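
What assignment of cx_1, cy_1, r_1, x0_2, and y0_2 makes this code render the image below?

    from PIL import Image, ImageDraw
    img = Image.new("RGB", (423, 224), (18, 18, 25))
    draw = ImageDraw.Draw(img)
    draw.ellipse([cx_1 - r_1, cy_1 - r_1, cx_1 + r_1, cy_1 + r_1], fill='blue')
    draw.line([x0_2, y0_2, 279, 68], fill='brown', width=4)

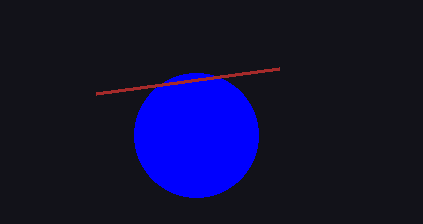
cx_1 = 196; cy_1 = 135; r_1 = 62; x0_2 = 96; y0_2 = 93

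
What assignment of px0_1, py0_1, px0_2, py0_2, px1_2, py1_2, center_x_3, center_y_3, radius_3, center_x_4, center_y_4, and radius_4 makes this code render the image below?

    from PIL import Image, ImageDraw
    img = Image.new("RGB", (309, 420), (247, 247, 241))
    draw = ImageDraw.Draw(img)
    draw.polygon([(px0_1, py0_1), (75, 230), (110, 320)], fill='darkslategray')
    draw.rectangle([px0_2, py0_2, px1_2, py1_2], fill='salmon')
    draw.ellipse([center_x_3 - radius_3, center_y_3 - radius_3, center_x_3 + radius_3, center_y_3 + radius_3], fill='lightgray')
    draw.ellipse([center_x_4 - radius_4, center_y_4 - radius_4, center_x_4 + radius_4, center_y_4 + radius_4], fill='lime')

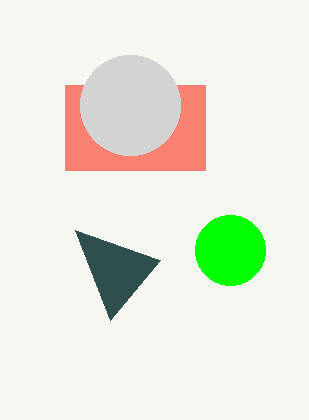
px0_1 = 160
py0_1 = 260
px0_2 = 65
py0_2 = 85
px1_2 = 205
py1_2 = 170
center_x_3 = 130
center_y_3 = 105
radius_3 = 50
center_x_4 = 230
center_y_4 = 250
radius_4 = 35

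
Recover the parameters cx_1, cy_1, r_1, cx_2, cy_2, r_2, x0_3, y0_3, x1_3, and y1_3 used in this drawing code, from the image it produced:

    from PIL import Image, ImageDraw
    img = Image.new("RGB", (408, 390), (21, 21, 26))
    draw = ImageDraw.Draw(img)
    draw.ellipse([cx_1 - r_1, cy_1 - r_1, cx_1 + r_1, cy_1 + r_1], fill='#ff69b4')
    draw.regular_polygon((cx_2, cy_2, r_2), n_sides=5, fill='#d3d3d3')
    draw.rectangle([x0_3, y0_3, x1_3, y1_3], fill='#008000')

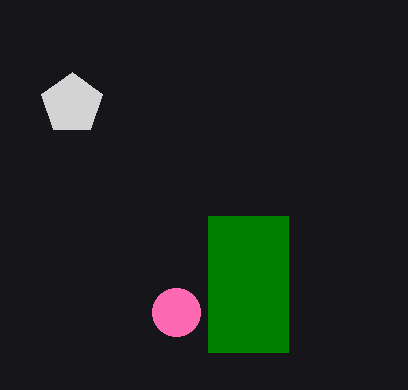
cx_1 = 176
cy_1 = 312
r_1 = 24
cx_2 = 72
cy_2 = 104
r_2 = 32
x0_3 = 208
y0_3 = 216
x1_3 = 288
y1_3 = 352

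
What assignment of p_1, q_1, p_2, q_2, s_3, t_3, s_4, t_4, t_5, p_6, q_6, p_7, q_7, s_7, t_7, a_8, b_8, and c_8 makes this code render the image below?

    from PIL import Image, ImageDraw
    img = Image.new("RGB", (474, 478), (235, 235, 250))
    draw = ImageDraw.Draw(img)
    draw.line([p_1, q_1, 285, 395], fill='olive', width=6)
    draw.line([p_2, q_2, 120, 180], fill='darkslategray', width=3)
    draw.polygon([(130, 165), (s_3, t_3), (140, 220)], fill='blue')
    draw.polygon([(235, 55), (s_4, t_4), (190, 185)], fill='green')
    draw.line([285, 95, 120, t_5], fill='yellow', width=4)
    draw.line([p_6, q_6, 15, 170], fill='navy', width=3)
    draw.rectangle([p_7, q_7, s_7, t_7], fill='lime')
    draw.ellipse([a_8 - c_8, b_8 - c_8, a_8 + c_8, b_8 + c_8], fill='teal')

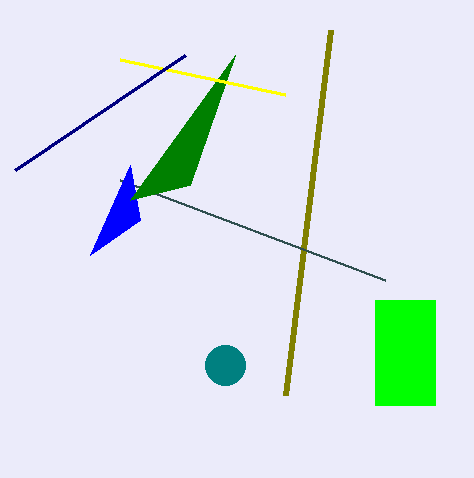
p_1 = 330; q_1 = 30; p_2 = 385; q_2 = 280; s_3 = 90; t_3 = 255; s_4 = 130; t_4 = 200; t_5 = 60; p_6 = 185; q_6 = 55; p_7 = 375; q_7 = 300; s_7 = 435; t_7 = 405; a_8 = 225; b_8 = 365; c_8 = 20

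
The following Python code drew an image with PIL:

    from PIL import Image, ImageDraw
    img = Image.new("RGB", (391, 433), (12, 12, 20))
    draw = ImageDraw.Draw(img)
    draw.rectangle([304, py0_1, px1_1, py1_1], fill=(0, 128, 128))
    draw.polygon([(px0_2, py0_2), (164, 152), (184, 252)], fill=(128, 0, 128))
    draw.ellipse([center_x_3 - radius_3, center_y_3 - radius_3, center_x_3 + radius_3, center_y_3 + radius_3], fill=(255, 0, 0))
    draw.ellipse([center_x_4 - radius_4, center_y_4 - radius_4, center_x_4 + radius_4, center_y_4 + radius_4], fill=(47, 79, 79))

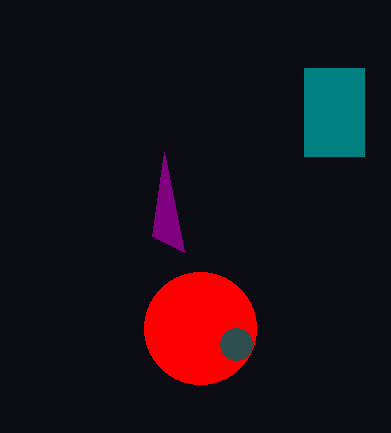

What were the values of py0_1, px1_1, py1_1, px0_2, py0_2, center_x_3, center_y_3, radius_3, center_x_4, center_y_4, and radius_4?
py0_1 = 68; px1_1 = 364; py1_1 = 156; px0_2 = 152; py0_2 = 236; center_x_3 = 200; center_y_3 = 328; radius_3 = 56; center_x_4 = 236; center_y_4 = 344; radius_4 = 16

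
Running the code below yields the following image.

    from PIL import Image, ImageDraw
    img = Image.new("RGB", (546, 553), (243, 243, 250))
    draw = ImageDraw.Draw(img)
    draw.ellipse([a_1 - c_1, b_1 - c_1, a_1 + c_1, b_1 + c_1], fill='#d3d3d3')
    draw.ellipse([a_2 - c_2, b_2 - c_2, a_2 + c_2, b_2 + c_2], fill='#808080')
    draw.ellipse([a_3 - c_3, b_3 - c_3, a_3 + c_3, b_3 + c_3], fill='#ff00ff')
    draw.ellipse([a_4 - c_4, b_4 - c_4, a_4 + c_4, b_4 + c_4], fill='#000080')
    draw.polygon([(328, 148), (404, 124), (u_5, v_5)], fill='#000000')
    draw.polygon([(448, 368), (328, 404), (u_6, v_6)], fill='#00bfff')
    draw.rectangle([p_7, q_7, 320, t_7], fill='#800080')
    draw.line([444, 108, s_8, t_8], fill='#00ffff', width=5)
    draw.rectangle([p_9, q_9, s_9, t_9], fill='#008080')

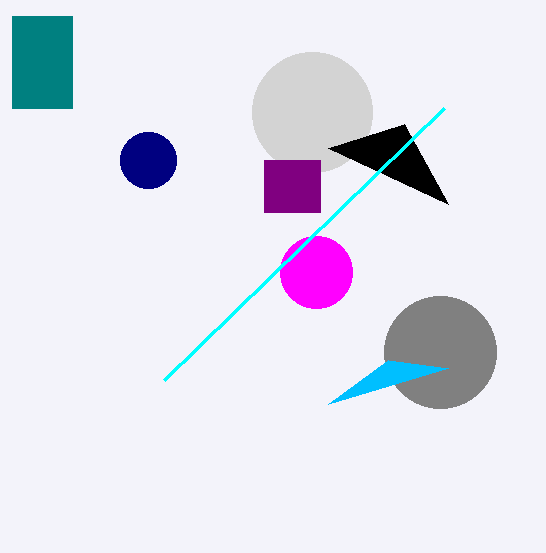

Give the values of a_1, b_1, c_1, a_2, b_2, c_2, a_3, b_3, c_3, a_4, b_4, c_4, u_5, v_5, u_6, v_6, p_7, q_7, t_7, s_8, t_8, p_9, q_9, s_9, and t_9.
a_1 = 312; b_1 = 112; c_1 = 60; a_2 = 440; b_2 = 352; c_2 = 56; a_3 = 316; b_3 = 272; c_3 = 36; a_4 = 148; b_4 = 160; c_4 = 28; u_5 = 448; v_5 = 204; u_6 = 388; v_6 = 360; p_7 = 264; q_7 = 160; t_7 = 212; s_8 = 164; t_8 = 380; p_9 = 12; q_9 = 16; s_9 = 72; t_9 = 108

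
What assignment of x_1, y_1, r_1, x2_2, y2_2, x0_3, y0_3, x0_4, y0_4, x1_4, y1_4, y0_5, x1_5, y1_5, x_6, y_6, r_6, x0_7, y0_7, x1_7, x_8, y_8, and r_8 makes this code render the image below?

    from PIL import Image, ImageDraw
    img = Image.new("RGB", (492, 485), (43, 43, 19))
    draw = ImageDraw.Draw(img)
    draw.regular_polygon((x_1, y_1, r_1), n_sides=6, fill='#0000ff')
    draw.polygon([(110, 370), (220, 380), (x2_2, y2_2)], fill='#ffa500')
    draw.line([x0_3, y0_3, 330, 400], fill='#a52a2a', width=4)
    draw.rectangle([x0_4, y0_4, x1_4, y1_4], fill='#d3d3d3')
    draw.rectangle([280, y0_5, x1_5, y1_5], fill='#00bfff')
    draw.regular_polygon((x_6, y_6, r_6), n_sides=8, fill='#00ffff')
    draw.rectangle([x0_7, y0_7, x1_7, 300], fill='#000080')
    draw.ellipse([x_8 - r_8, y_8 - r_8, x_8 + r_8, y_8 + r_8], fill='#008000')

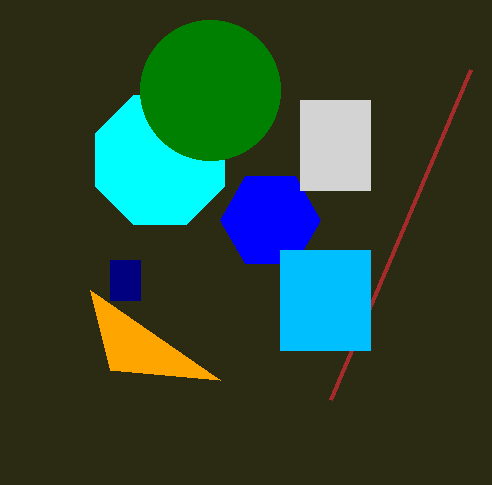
x_1 = 270
y_1 = 220
r_1 = 50
x2_2 = 90
y2_2 = 290
x0_3 = 470
y0_3 = 70
x0_4 = 300
y0_4 = 100
x1_4 = 370
y1_4 = 190
y0_5 = 250
x1_5 = 370
y1_5 = 350
x_6 = 160
y_6 = 160
r_6 = 70
x0_7 = 110
y0_7 = 260
x1_7 = 140
x_8 = 210
y_8 = 90
r_8 = 70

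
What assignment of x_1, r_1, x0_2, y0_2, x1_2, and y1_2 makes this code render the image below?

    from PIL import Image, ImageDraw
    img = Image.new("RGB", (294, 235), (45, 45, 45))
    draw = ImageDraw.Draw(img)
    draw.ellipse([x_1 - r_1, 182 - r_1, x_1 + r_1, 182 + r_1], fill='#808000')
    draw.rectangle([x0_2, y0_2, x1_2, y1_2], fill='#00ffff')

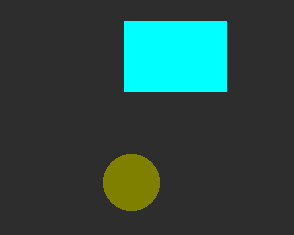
x_1 = 131
r_1 = 28
x0_2 = 124
y0_2 = 21
x1_2 = 226
y1_2 = 91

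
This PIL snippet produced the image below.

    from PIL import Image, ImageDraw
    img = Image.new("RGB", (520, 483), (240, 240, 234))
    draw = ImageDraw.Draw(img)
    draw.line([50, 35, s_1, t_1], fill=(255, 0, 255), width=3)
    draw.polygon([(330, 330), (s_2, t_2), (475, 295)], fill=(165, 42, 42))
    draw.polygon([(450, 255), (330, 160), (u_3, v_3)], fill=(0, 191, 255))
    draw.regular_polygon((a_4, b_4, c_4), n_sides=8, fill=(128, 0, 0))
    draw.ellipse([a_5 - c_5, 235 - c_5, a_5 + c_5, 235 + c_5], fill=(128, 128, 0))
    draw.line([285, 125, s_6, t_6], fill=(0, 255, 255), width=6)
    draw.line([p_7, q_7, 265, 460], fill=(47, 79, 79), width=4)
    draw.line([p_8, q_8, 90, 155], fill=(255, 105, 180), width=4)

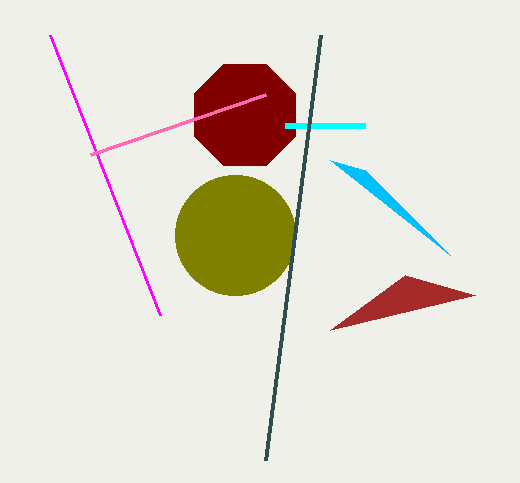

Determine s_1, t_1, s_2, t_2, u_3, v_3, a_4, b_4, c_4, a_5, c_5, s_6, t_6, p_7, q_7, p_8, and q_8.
s_1 = 160, t_1 = 315, s_2 = 405, t_2 = 275, u_3 = 365, v_3 = 170, a_4 = 245, b_4 = 115, c_4 = 55, a_5 = 235, c_5 = 60, s_6 = 365, t_6 = 125, p_7 = 320, q_7 = 35, p_8 = 265, q_8 = 95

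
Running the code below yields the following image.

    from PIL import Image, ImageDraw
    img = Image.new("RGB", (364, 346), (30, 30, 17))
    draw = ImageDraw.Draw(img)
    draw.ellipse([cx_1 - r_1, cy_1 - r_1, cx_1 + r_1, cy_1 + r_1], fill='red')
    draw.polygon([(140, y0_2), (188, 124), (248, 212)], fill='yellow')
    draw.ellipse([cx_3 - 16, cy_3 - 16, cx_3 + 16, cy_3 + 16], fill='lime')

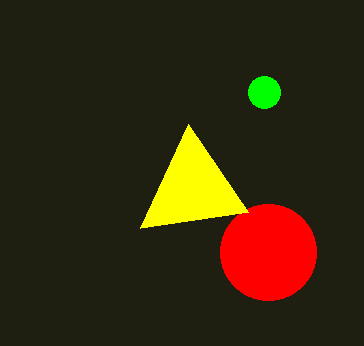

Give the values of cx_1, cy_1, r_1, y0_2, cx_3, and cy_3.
cx_1 = 268; cy_1 = 252; r_1 = 48; y0_2 = 228; cx_3 = 264; cy_3 = 92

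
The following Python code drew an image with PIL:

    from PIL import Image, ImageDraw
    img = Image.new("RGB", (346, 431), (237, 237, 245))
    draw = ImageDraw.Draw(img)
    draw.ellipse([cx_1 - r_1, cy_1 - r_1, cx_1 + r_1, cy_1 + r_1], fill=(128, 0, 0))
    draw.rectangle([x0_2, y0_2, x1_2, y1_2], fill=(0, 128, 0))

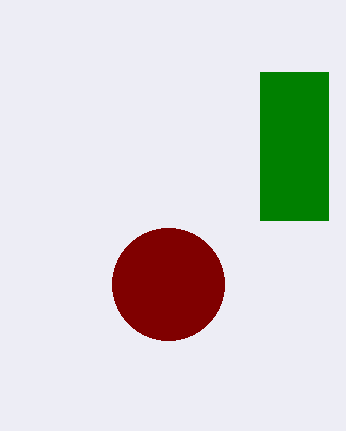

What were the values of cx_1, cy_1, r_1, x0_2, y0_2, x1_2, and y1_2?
cx_1 = 168; cy_1 = 284; r_1 = 56; x0_2 = 260; y0_2 = 72; x1_2 = 328; y1_2 = 220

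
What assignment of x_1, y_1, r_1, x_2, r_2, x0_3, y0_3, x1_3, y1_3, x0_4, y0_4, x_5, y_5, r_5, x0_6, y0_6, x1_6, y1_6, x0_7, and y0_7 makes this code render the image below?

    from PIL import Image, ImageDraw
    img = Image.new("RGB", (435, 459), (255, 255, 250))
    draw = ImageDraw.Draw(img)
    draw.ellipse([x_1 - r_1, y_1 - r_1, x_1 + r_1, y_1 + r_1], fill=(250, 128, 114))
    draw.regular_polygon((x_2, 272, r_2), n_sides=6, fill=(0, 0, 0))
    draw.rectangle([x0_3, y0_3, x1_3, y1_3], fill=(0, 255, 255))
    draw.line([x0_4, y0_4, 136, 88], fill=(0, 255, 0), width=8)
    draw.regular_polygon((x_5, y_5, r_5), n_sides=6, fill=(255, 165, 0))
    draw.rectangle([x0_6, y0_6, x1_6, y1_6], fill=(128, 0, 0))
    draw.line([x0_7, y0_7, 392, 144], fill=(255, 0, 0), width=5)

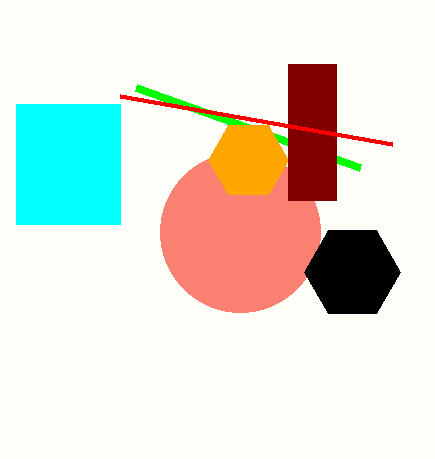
x_1 = 240; y_1 = 232; r_1 = 80; x_2 = 352; r_2 = 48; x0_3 = 16; y0_3 = 104; x1_3 = 120; y1_3 = 224; x0_4 = 360; y0_4 = 168; x_5 = 248; y_5 = 160; r_5 = 40; x0_6 = 288; y0_6 = 64; x1_6 = 336; y1_6 = 200; x0_7 = 120; y0_7 = 96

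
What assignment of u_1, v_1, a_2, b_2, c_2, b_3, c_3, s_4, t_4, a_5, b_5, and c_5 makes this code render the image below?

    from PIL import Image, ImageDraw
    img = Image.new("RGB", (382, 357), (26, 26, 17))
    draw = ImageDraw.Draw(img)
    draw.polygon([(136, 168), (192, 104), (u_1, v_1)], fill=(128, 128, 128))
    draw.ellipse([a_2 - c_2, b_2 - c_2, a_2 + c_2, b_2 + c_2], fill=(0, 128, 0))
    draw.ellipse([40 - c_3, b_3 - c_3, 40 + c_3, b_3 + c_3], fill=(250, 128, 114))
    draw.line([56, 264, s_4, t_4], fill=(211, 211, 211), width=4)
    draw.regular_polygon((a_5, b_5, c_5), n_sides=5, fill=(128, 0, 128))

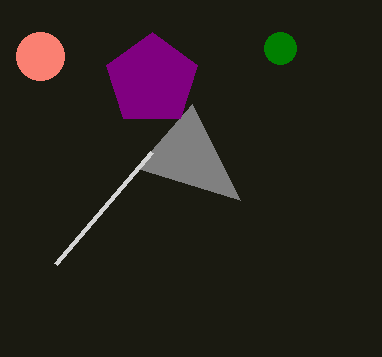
u_1 = 240, v_1 = 200, a_2 = 280, b_2 = 48, c_2 = 16, b_3 = 56, c_3 = 24, s_4 = 152, t_4 = 152, a_5 = 152, b_5 = 80, c_5 = 48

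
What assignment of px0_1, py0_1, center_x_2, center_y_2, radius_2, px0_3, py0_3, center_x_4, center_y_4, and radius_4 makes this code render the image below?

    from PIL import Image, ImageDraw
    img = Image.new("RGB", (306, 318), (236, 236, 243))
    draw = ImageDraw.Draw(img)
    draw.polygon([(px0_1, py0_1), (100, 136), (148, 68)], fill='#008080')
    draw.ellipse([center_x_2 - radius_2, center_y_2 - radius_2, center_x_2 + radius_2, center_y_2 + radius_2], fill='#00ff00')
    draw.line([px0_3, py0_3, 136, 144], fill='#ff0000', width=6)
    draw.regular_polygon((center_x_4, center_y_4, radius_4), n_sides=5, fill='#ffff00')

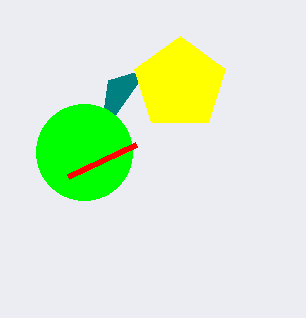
px0_1 = 108; py0_1 = 80; center_x_2 = 84; center_y_2 = 152; radius_2 = 48; px0_3 = 68; py0_3 = 176; center_x_4 = 180; center_y_4 = 84; radius_4 = 48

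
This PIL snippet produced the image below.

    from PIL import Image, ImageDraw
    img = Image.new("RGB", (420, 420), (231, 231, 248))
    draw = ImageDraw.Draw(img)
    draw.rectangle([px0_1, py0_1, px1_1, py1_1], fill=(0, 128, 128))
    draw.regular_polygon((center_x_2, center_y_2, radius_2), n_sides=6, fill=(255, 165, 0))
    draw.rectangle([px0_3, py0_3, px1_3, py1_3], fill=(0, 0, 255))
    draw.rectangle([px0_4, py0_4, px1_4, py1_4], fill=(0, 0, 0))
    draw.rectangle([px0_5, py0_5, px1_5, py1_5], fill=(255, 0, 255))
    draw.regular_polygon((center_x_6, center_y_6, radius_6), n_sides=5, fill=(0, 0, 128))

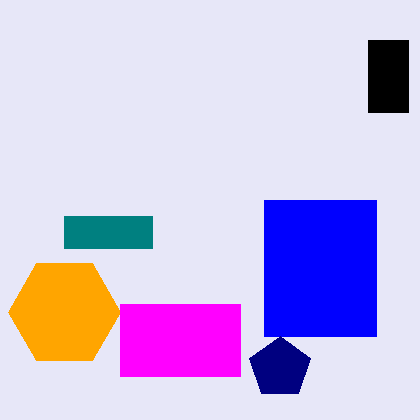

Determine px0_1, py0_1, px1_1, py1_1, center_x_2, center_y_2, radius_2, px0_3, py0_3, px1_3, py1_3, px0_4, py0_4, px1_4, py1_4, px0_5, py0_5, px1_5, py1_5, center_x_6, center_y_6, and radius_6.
px0_1 = 64; py0_1 = 216; px1_1 = 152; py1_1 = 248; center_x_2 = 64; center_y_2 = 312; radius_2 = 56; px0_3 = 264; py0_3 = 200; px1_3 = 376; py1_3 = 336; px0_4 = 368; py0_4 = 40; px1_4 = 408; py1_4 = 112; px0_5 = 120; py0_5 = 304; px1_5 = 240; py1_5 = 376; center_x_6 = 280; center_y_6 = 368; radius_6 = 32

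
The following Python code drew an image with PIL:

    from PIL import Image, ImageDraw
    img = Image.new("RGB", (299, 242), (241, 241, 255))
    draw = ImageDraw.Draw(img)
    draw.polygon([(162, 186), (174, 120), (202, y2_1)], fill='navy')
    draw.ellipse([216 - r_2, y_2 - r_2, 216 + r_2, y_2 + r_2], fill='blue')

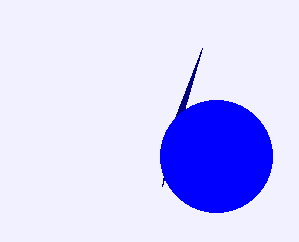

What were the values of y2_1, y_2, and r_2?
y2_1 = 48; y_2 = 156; r_2 = 56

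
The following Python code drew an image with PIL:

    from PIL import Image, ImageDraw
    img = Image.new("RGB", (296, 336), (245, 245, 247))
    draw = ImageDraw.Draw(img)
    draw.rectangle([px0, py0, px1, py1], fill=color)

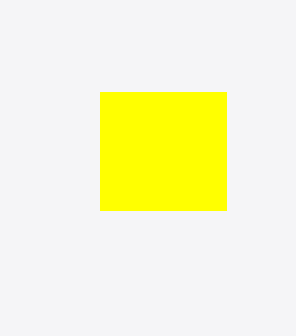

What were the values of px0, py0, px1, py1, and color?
px0 = 100; py0 = 92; px1 = 226; py1 = 210; color = 'yellow'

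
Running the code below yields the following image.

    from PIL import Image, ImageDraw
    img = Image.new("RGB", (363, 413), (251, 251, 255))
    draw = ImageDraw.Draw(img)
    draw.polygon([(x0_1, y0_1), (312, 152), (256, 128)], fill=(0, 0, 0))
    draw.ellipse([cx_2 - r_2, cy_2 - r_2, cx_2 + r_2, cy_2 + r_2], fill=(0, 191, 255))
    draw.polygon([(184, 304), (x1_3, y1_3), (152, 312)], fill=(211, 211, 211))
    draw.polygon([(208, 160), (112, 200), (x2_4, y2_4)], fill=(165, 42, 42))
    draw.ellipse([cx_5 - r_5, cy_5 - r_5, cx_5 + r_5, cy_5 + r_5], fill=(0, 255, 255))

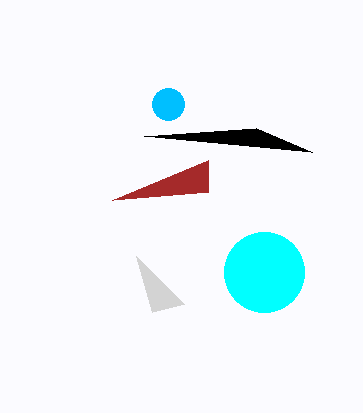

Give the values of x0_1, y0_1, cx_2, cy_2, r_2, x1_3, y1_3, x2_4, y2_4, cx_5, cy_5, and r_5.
x0_1 = 144
y0_1 = 136
cx_2 = 168
cy_2 = 104
r_2 = 16
x1_3 = 136
y1_3 = 256
x2_4 = 208
y2_4 = 192
cx_5 = 264
cy_5 = 272
r_5 = 40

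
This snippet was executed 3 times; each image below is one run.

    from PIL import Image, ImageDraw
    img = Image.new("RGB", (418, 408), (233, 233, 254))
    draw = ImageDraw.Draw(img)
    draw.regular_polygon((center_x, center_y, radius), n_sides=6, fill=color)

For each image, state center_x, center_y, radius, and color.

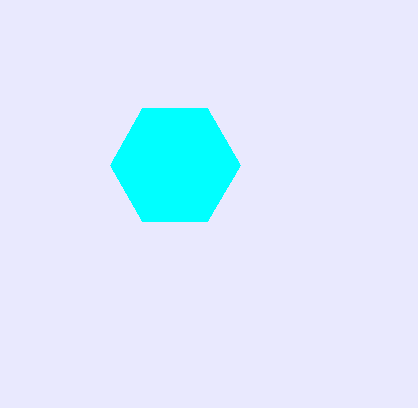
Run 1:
center_x = 175, center_y = 165, radius = 65, color = 'cyan'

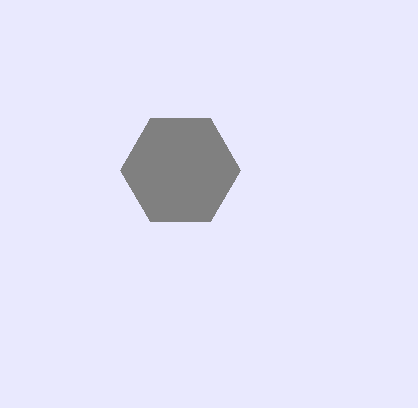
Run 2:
center_x = 180
center_y = 170
radius = 60
color = 'gray'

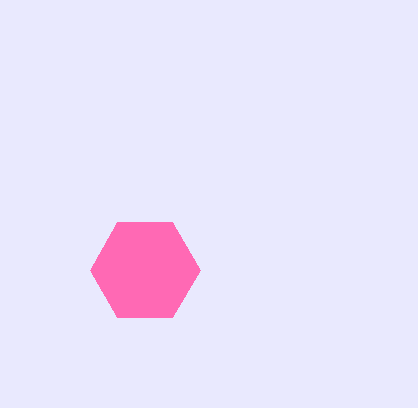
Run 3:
center_x = 145
center_y = 270
radius = 55
color = 'hotpink'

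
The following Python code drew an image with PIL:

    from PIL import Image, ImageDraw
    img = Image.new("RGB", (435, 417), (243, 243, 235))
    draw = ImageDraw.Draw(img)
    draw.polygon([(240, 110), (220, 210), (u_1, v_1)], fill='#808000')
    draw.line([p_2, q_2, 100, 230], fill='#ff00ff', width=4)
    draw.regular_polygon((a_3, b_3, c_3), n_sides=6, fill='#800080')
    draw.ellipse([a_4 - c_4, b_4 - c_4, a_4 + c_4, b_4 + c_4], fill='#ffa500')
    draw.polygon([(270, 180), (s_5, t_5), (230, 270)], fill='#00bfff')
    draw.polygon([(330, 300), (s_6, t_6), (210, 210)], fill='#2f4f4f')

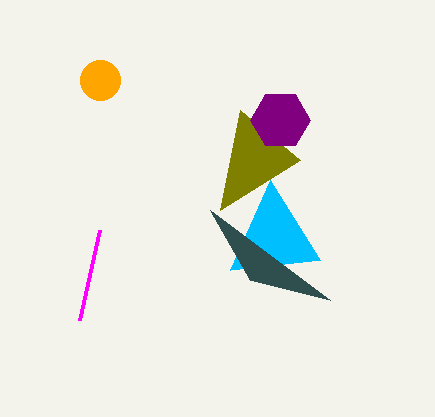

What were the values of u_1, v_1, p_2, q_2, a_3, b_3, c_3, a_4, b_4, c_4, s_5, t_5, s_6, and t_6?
u_1 = 300, v_1 = 160, p_2 = 80, q_2 = 320, a_3 = 280, b_3 = 120, c_3 = 30, a_4 = 100, b_4 = 80, c_4 = 20, s_5 = 320, t_5 = 260, s_6 = 250, t_6 = 280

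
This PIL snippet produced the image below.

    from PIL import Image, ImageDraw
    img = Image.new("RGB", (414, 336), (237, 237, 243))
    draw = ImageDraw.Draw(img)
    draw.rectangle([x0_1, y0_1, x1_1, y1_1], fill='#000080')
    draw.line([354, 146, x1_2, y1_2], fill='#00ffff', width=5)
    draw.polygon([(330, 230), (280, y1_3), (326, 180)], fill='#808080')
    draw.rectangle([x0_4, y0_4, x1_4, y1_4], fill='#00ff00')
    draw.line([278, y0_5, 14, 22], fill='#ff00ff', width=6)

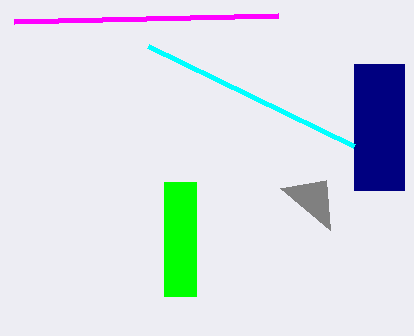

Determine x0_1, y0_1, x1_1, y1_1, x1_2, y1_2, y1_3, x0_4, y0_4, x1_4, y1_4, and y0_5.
x0_1 = 354
y0_1 = 64
x1_1 = 404
y1_1 = 190
x1_2 = 148
y1_2 = 46
y1_3 = 188
x0_4 = 164
y0_4 = 182
x1_4 = 196
y1_4 = 296
y0_5 = 16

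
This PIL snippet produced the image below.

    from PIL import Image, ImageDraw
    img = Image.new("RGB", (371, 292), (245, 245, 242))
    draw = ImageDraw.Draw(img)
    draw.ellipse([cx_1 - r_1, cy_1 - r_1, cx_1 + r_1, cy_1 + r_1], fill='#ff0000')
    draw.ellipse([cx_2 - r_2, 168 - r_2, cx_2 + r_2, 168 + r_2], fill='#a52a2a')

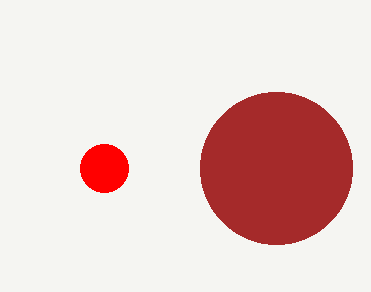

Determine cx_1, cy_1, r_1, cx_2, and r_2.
cx_1 = 104, cy_1 = 168, r_1 = 24, cx_2 = 276, r_2 = 76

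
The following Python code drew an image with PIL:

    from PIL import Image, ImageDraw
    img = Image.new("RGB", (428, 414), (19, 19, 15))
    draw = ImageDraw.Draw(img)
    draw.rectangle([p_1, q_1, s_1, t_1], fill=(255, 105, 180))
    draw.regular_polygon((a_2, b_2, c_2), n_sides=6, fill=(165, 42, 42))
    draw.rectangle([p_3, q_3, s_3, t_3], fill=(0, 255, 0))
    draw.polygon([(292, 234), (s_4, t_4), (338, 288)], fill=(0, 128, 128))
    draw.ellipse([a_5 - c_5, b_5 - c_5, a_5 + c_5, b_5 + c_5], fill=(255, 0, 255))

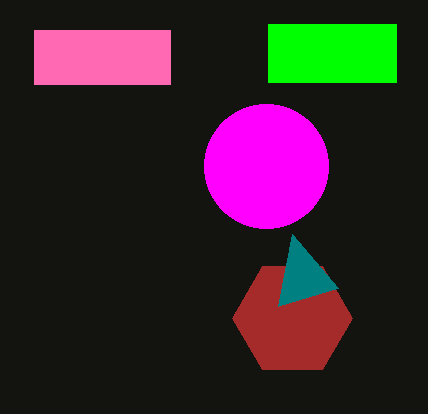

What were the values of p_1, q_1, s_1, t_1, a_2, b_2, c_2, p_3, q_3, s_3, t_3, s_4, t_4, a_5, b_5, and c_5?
p_1 = 34, q_1 = 30, s_1 = 170, t_1 = 84, a_2 = 292, b_2 = 318, c_2 = 60, p_3 = 268, q_3 = 24, s_3 = 396, t_3 = 82, s_4 = 278, t_4 = 306, a_5 = 266, b_5 = 166, c_5 = 62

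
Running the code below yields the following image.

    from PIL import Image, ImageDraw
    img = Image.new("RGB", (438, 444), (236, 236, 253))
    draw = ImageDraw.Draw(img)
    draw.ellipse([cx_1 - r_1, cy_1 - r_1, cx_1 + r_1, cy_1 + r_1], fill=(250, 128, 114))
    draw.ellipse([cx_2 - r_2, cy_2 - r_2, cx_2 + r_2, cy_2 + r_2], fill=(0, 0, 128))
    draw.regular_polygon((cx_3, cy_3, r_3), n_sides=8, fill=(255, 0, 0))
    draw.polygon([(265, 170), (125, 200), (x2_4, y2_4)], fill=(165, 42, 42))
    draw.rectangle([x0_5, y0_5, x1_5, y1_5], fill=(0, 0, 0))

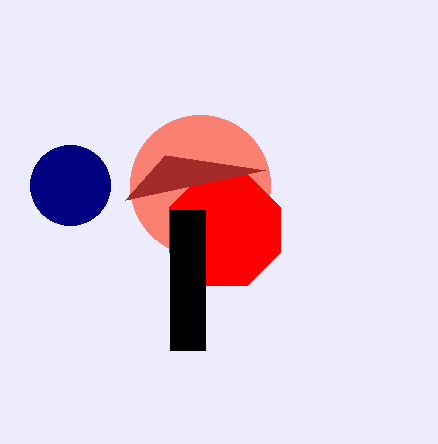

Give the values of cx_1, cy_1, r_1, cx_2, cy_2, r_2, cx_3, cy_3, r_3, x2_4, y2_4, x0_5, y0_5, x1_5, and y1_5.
cx_1 = 200, cy_1 = 185, r_1 = 70, cx_2 = 70, cy_2 = 185, r_2 = 40, cx_3 = 225, cy_3 = 230, r_3 = 60, x2_4 = 165, y2_4 = 155, x0_5 = 170, y0_5 = 210, x1_5 = 205, y1_5 = 350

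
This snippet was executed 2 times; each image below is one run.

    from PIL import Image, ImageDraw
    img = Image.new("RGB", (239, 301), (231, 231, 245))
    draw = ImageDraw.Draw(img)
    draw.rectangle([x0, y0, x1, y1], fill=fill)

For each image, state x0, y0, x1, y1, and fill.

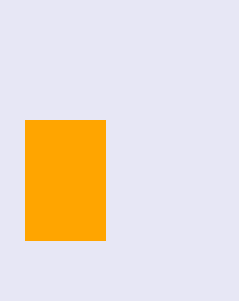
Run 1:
x0 = 25; y0 = 120; x1 = 105; y1 = 240; fill = 'orange'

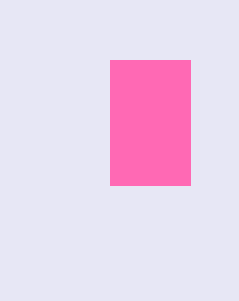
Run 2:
x0 = 110; y0 = 60; x1 = 190; y1 = 185; fill = 'hotpink'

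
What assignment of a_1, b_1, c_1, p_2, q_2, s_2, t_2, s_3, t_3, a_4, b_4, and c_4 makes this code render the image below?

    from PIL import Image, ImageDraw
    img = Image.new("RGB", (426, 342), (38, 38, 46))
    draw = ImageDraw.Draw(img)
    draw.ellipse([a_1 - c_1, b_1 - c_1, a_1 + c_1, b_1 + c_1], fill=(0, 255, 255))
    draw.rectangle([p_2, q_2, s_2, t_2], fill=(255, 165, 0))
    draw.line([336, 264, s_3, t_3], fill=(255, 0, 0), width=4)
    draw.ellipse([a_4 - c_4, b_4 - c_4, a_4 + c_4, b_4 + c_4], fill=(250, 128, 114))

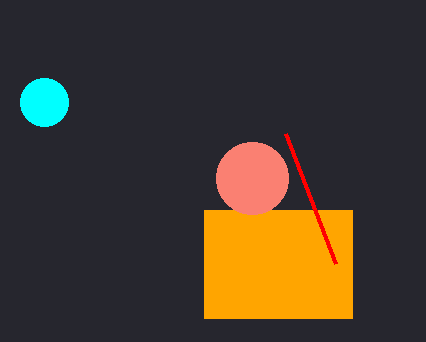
a_1 = 44
b_1 = 102
c_1 = 24
p_2 = 204
q_2 = 210
s_2 = 352
t_2 = 318
s_3 = 286
t_3 = 134
a_4 = 252
b_4 = 178
c_4 = 36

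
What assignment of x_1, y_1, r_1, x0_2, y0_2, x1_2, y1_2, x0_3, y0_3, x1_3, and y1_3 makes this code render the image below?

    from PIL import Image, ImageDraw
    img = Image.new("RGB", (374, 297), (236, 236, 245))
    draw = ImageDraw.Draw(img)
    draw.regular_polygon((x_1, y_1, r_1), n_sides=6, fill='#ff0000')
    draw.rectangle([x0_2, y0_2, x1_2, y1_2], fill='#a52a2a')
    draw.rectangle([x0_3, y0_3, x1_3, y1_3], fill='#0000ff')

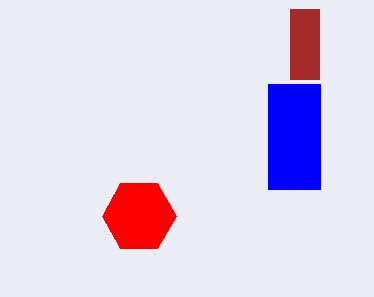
x_1 = 139, y_1 = 216, r_1 = 37, x0_2 = 290, y0_2 = 9, x1_2 = 319, y1_2 = 79, x0_3 = 268, y0_3 = 84, x1_3 = 320, y1_3 = 189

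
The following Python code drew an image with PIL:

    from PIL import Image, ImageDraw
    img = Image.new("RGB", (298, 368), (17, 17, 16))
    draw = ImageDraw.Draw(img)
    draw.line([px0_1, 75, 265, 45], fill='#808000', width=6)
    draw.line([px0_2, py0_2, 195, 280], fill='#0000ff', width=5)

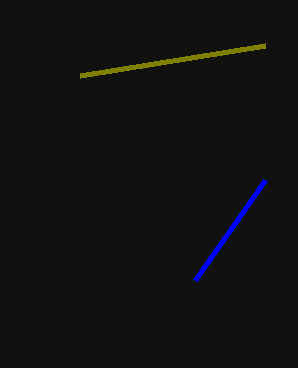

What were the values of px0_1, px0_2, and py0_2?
px0_1 = 80, px0_2 = 265, py0_2 = 180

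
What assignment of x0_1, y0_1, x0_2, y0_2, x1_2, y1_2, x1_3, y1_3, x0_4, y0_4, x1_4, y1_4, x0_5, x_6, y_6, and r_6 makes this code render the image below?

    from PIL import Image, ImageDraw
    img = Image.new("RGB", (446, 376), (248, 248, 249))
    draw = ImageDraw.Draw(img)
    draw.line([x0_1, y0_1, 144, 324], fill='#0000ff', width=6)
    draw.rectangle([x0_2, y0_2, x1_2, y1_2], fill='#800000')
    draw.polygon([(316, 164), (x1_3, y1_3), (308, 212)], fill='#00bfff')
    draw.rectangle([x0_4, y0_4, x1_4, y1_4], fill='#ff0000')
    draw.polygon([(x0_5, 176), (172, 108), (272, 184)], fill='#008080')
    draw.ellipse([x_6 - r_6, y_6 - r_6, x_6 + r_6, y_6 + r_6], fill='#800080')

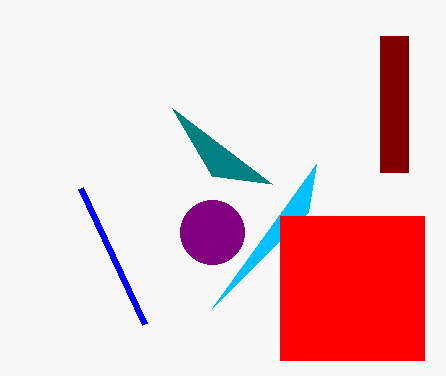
x0_1 = 80, y0_1 = 188, x0_2 = 380, y0_2 = 36, x1_2 = 408, y1_2 = 172, x1_3 = 212, y1_3 = 308, x0_4 = 280, y0_4 = 216, x1_4 = 424, y1_4 = 360, x0_5 = 212, x_6 = 212, y_6 = 232, r_6 = 32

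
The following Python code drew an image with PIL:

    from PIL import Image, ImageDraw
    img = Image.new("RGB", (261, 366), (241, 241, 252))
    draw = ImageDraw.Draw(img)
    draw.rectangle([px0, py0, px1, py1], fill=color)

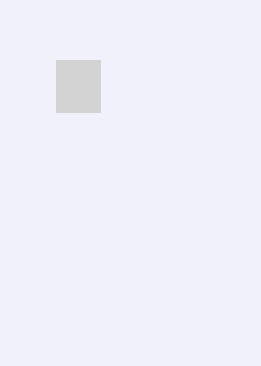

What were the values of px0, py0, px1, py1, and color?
px0 = 56, py0 = 60, px1 = 100, py1 = 112, color = 'lightgray'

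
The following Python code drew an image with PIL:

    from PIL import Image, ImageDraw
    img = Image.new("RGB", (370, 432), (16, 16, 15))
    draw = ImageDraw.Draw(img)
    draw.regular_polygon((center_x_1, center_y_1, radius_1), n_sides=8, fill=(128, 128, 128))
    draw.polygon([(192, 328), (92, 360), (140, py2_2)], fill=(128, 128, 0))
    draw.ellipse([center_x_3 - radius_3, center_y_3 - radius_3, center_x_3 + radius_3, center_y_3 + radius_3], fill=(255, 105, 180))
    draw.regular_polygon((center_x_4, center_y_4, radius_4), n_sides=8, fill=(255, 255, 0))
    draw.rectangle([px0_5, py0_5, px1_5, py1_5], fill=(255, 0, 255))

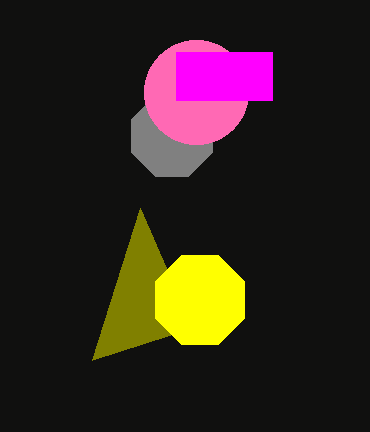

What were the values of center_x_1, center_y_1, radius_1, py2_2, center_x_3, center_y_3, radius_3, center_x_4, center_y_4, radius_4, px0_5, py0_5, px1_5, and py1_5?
center_x_1 = 172
center_y_1 = 136
radius_1 = 44
py2_2 = 208
center_x_3 = 196
center_y_3 = 92
radius_3 = 52
center_x_4 = 200
center_y_4 = 300
radius_4 = 48
px0_5 = 176
py0_5 = 52
px1_5 = 272
py1_5 = 100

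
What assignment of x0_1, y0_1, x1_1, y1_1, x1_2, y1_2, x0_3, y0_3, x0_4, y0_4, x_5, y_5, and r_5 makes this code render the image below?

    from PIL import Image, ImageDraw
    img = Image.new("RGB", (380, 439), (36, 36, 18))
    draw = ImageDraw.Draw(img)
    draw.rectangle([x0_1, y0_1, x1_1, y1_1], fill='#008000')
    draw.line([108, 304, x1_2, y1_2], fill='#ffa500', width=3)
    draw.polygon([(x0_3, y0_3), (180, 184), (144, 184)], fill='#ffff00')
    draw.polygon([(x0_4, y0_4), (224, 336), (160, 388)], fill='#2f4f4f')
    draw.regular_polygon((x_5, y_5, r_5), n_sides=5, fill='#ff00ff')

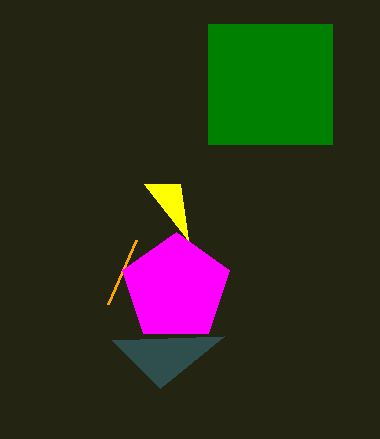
x0_1 = 208; y0_1 = 24; x1_1 = 332; y1_1 = 144; x1_2 = 136; y1_2 = 240; x0_3 = 188; y0_3 = 240; x0_4 = 112; y0_4 = 340; x_5 = 176; y_5 = 288; r_5 = 56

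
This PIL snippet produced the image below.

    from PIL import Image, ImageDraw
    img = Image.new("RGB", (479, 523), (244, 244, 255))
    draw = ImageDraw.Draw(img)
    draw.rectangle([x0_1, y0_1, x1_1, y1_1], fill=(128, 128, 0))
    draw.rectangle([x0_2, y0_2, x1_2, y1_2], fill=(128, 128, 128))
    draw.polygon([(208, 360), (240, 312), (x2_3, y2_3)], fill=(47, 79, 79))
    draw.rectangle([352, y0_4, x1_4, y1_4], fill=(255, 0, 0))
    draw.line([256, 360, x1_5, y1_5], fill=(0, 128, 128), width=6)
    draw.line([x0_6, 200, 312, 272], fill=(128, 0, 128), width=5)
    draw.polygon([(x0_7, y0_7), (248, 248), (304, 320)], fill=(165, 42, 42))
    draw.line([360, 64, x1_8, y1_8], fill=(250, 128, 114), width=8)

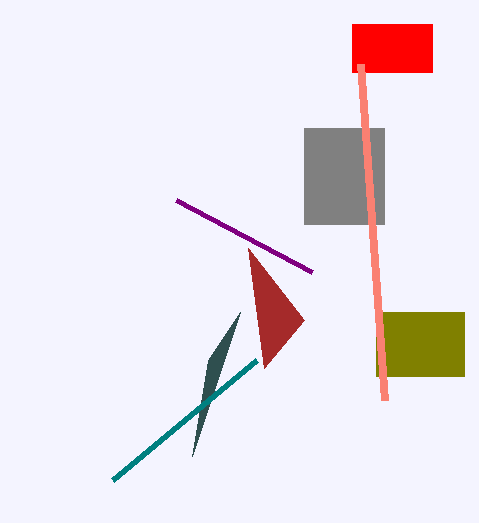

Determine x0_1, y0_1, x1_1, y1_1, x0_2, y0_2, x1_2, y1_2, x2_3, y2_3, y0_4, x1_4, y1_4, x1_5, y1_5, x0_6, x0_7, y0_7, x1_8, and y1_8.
x0_1 = 376
y0_1 = 312
x1_1 = 464
y1_1 = 376
x0_2 = 304
y0_2 = 128
x1_2 = 384
y1_2 = 224
x2_3 = 192
y2_3 = 456
y0_4 = 24
x1_4 = 432
y1_4 = 72
x1_5 = 112
y1_5 = 480
x0_6 = 176
x0_7 = 264
y0_7 = 368
x1_8 = 384
y1_8 = 400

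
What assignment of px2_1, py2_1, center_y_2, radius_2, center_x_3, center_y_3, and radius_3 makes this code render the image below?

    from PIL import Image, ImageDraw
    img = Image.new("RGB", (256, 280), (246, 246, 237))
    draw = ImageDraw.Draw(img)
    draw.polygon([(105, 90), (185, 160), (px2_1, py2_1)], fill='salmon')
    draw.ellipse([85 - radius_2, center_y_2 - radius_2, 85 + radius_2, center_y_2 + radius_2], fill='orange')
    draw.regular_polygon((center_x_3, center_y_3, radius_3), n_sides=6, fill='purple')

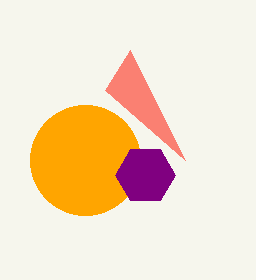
px2_1 = 130, py2_1 = 50, center_y_2 = 160, radius_2 = 55, center_x_3 = 145, center_y_3 = 175, radius_3 = 30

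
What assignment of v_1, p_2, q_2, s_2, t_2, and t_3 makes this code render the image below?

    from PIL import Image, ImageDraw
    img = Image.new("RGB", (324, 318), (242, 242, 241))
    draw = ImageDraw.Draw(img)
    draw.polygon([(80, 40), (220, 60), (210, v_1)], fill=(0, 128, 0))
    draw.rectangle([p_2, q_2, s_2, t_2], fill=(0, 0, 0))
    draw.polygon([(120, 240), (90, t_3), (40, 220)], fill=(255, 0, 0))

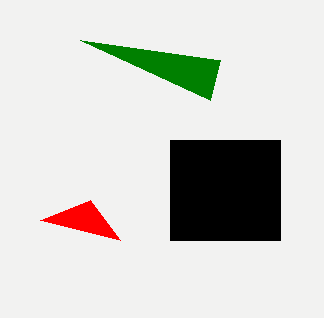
v_1 = 100, p_2 = 170, q_2 = 140, s_2 = 280, t_2 = 240, t_3 = 200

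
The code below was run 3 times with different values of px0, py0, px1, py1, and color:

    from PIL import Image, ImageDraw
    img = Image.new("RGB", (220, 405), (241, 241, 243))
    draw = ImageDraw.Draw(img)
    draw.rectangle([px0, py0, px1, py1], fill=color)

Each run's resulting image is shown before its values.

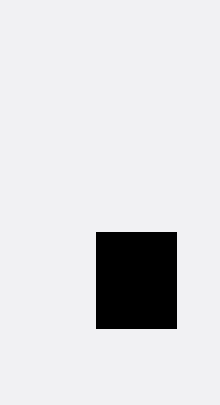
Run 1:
px0 = 96; py0 = 232; px1 = 176; py1 = 328; color = 'black'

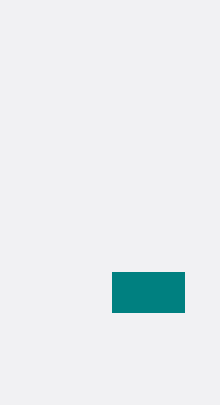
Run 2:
px0 = 112; py0 = 272; px1 = 184; py1 = 312; color = 'teal'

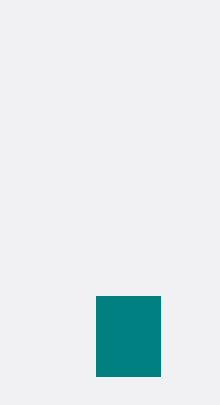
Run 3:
px0 = 96, py0 = 296, px1 = 160, py1 = 376, color = 'teal'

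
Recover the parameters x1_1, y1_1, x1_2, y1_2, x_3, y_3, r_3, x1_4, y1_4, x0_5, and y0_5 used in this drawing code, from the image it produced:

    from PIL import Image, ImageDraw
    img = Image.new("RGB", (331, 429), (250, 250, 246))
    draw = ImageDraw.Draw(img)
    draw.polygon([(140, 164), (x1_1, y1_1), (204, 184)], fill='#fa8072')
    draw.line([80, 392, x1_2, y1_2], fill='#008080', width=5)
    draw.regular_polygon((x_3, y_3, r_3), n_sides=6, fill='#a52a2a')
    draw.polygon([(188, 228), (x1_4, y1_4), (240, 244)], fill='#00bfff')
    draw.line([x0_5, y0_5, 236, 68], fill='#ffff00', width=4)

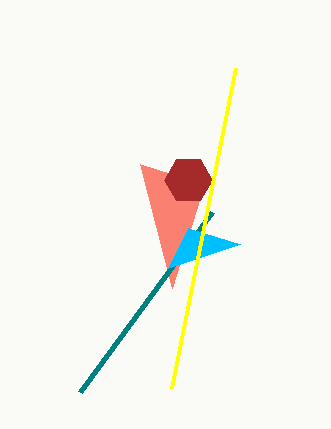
x1_1 = 172; y1_1 = 288; x1_2 = 212; y1_2 = 212; x_3 = 188; y_3 = 180; r_3 = 24; x1_4 = 168; y1_4 = 268; x0_5 = 172; y0_5 = 388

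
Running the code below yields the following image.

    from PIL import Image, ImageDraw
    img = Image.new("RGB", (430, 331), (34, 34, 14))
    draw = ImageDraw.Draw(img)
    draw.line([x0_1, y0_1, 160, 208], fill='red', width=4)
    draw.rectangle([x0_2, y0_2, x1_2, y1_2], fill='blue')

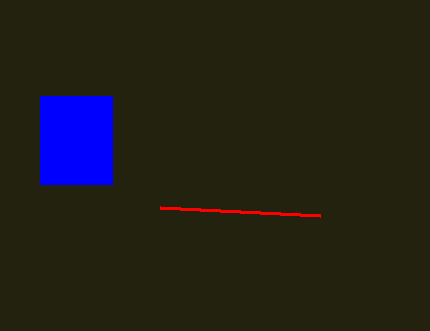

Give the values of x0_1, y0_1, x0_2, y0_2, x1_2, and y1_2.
x0_1 = 320; y0_1 = 216; x0_2 = 40; y0_2 = 96; x1_2 = 112; y1_2 = 184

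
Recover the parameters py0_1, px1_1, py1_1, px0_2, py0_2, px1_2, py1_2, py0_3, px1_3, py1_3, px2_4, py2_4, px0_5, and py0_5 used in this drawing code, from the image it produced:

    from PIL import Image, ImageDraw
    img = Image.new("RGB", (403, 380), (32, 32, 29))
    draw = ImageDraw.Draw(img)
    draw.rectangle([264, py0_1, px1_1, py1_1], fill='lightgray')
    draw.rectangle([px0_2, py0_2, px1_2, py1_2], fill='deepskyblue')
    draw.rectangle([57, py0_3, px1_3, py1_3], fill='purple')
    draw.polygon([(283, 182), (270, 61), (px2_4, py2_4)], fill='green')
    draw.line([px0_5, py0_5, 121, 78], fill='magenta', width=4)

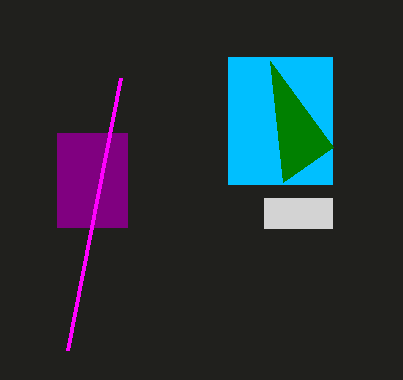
py0_1 = 198; px1_1 = 332; py1_1 = 228; px0_2 = 228; py0_2 = 57; px1_2 = 332; py1_2 = 184; py0_3 = 133; px1_3 = 127; py1_3 = 227; px2_4 = 333; py2_4 = 147; px0_5 = 68; py0_5 = 350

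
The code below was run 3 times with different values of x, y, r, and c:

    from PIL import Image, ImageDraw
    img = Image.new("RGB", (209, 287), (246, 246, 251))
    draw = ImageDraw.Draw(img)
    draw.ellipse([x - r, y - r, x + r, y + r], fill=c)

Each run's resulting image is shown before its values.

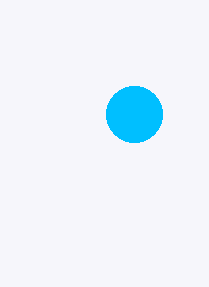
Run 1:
x = 134
y = 114
r = 28
c = 'deepskyblue'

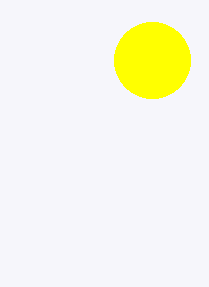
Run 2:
x = 152
y = 60
r = 38
c = 'yellow'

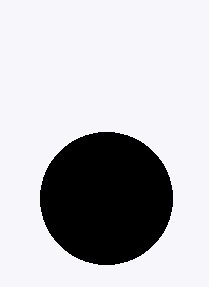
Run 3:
x = 106; y = 198; r = 66; c = 'black'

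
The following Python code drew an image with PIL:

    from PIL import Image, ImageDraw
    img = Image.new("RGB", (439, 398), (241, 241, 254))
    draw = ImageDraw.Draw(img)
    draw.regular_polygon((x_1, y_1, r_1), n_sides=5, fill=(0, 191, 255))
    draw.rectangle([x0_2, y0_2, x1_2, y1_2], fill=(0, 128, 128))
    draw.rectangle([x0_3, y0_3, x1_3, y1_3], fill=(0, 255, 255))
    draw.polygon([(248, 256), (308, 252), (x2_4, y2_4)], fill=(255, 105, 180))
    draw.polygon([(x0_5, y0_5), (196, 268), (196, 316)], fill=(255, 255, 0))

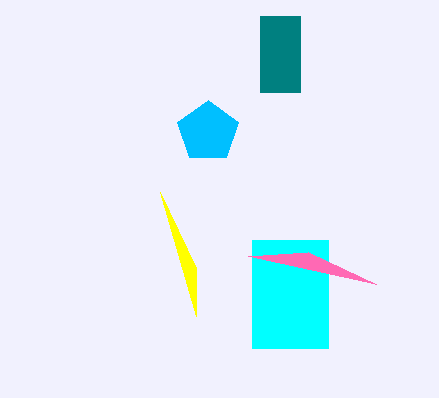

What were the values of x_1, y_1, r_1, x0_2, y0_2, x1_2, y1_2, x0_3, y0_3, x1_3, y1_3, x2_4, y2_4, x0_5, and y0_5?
x_1 = 208
y_1 = 132
r_1 = 32
x0_2 = 260
y0_2 = 16
x1_2 = 300
y1_2 = 92
x0_3 = 252
y0_3 = 240
x1_3 = 328
y1_3 = 348
x2_4 = 376
y2_4 = 284
x0_5 = 160
y0_5 = 192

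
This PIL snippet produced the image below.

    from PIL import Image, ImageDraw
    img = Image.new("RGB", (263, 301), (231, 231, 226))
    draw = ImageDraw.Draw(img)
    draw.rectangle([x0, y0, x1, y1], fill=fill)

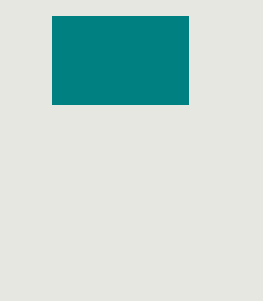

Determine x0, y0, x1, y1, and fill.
x0 = 52
y0 = 16
x1 = 188
y1 = 104
fill = 'teal'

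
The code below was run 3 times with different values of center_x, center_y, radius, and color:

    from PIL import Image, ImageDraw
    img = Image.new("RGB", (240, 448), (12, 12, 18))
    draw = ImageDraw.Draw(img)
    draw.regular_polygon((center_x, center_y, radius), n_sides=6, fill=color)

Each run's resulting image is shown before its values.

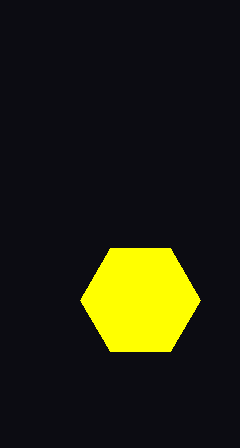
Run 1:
center_x = 140
center_y = 300
radius = 60
color = 'yellow'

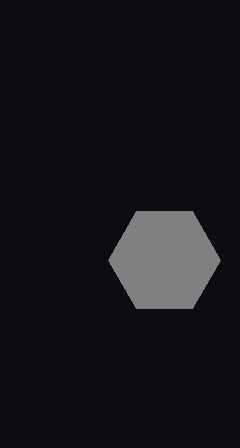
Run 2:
center_x = 164; center_y = 260; radius = 56; color = 'gray'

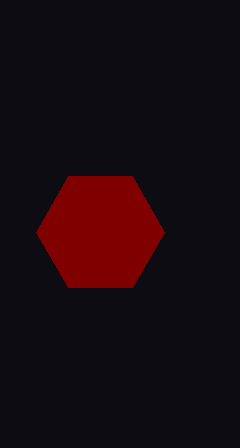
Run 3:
center_x = 100; center_y = 232; radius = 64; color = 'maroon'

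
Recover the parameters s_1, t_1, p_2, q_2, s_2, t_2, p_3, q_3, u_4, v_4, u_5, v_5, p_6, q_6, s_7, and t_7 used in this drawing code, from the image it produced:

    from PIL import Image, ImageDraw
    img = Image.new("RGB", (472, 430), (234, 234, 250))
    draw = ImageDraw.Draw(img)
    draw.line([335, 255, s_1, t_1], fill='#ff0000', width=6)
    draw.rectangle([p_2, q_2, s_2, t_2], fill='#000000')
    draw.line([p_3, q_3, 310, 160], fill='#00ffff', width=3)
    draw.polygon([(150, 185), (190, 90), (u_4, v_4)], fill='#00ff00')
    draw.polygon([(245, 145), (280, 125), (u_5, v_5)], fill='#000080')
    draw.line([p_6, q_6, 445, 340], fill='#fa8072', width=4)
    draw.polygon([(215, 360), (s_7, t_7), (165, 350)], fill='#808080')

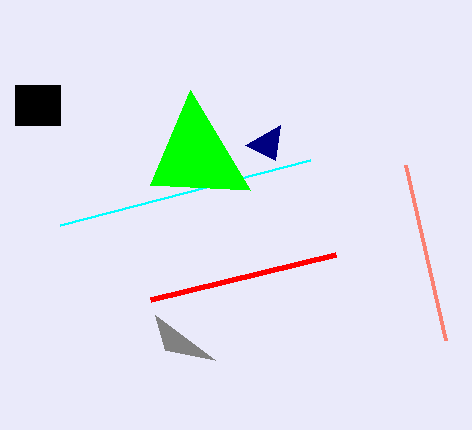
s_1 = 150
t_1 = 300
p_2 = 15
q_2 = 85
s_2 = 60
t_2 = 125
p_3 = 60
q_3 = 225
u_4 = 250
v_4 = 190
u_5 = 275
v_5 = 160
p_6 = 405
q_6 = 165
s_7 = 155
t_7 = 315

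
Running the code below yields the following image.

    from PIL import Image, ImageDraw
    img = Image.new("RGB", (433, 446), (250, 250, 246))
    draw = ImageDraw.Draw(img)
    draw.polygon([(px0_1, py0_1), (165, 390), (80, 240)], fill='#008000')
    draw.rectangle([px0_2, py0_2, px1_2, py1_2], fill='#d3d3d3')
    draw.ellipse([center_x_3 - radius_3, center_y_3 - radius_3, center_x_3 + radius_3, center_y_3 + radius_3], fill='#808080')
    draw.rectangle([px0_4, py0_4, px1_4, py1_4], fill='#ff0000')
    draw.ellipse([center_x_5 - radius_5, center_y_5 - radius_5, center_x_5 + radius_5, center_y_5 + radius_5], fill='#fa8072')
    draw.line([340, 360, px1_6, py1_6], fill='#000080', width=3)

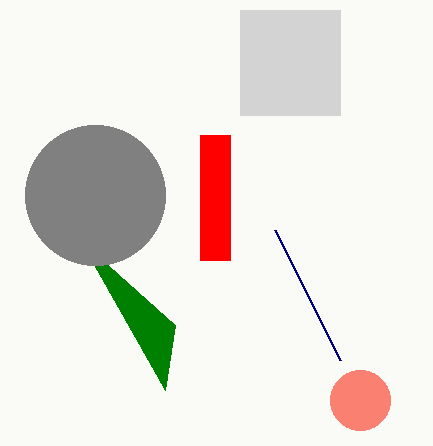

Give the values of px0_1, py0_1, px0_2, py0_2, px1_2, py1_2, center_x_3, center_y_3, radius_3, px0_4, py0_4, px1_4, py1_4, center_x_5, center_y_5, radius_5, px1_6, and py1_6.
px0_1 = 175, py0_1 = 325, px0_2 = 240, py0_2 = 10, px1_2 = 340, py1_2 = 115, center_x_3 = 95, center_y_3 = 195, radius_3 = 70, px0_4 = 200, py0_4 = 135, px1_4 = 230, py1_4 = 260, center_x_5 = 360, center_y_5 = 400, radius_5 = 30, px1_6 = 275, py1_6 = 230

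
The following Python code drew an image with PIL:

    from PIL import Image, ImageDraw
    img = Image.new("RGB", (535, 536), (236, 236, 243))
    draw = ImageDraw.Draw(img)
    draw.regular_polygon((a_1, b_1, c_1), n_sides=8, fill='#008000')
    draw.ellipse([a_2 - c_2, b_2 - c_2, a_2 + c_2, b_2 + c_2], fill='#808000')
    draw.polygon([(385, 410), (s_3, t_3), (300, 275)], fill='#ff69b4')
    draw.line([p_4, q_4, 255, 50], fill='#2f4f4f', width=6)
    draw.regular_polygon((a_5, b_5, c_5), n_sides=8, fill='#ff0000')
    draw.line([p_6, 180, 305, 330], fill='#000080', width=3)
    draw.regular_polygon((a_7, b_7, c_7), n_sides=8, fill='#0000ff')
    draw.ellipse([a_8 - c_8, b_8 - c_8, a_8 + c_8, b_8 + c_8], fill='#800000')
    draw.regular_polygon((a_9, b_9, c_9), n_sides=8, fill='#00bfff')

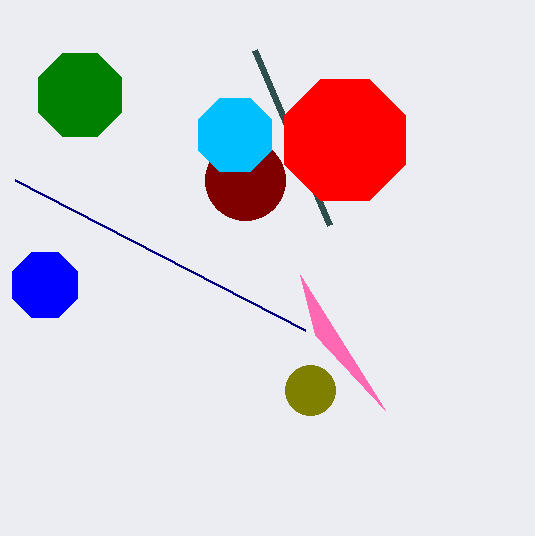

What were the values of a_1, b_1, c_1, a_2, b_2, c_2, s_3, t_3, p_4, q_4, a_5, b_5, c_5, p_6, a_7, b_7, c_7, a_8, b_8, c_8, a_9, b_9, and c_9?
a_1 = 80, b_1 = 95, c_1 = 45, a_2 = 310, b_2 = 390, c_2 = 25, s_3 = 315, t_3 = 335, p_4 = 330, q_4 = 225, a_5 = 345, b_5 = 140, c_5 = 65, p_6 = 15, a_7 = 45, b_7 = 285, c_7 = 35, a_8 = 245, b_8 = 180, c_8 = 40, a_9 = 235, b_9 = 135, c_9 = 40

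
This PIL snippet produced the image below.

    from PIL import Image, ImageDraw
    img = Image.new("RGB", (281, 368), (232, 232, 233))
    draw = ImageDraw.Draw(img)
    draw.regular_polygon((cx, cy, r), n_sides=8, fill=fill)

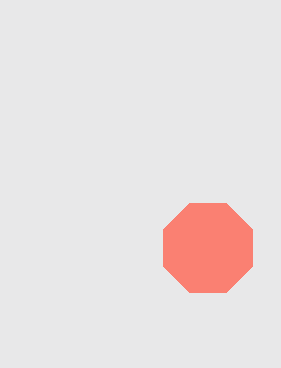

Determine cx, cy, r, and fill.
cx = 208; cy = 248; r = 48; fill = 'salmon'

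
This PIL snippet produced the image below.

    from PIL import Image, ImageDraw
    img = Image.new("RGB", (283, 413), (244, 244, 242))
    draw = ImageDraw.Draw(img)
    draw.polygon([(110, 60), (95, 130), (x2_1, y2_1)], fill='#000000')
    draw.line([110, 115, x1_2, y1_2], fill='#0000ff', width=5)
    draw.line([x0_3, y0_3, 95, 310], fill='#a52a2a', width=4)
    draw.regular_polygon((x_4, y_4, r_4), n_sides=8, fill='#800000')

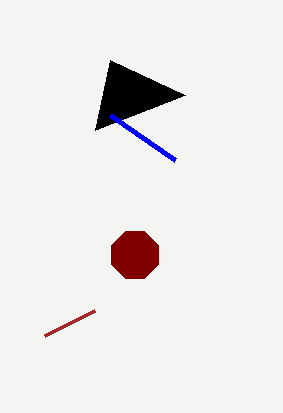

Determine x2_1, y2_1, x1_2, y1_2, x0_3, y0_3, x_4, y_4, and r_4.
x2_1 = 185, y2_1 = 95, x1_2 = 175, y1_2 = 160, x0_3 = 45, y0_3 = 335, x_4 = 135, y_4 = 255, r_4 = 25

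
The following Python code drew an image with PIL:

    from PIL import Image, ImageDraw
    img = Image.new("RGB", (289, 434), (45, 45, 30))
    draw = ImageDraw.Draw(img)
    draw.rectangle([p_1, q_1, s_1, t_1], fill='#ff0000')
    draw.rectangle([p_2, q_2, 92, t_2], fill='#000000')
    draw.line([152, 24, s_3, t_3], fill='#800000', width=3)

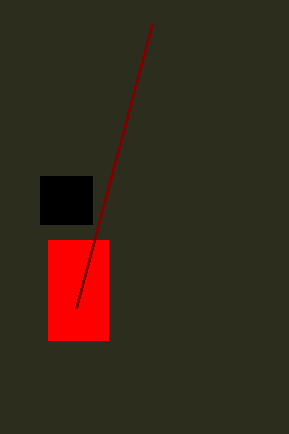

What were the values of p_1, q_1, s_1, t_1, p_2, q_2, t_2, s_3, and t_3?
p_1 = 48
q_1 = 240
s_1 = 108
t_1 = 340
p_2 = 40
q_2 = 176
t_2 = 224
s_3 = 76
t_3 = 308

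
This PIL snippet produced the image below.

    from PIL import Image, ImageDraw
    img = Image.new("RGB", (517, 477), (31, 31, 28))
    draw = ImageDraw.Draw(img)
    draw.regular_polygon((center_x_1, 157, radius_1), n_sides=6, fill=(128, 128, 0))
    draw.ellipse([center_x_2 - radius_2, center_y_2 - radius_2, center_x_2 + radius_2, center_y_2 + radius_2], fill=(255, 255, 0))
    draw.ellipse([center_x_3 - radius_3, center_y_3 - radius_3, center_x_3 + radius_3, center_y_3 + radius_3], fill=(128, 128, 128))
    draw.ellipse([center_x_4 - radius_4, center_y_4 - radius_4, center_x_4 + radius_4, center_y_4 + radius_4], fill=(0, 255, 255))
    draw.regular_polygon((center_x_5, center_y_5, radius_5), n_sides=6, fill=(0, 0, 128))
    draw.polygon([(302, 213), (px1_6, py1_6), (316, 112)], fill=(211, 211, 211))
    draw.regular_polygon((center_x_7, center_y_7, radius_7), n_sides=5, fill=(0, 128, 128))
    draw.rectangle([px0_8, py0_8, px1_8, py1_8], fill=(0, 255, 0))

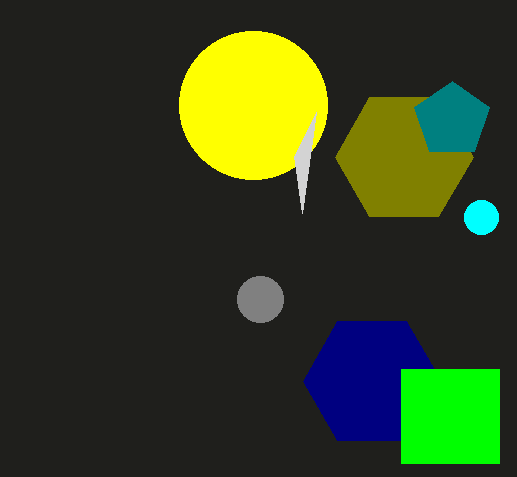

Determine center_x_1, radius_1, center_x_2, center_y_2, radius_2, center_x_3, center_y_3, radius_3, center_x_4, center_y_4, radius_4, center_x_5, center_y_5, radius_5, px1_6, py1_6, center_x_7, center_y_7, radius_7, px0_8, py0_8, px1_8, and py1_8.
center_x_1 = 404; radius_1 = 69; center_x_2 = 253; center_y_2 = 105; radius_2 = 74; center_x_3 = 260; center_y_3 = 299; radius_3 = 23; center_x_4 = 481; center_y_4 = 217; radius_4 = 17; center_x_5 = 372; center_y_5 = 381; radius_5 = 69; px1_6 = 294; py1_6 = 156; center_x_7 = 452; center_y_7 = 120; radius_7 = 39; px0_8 = 401; py0_8 = 369; px1_8 = 499; py1_8 = 463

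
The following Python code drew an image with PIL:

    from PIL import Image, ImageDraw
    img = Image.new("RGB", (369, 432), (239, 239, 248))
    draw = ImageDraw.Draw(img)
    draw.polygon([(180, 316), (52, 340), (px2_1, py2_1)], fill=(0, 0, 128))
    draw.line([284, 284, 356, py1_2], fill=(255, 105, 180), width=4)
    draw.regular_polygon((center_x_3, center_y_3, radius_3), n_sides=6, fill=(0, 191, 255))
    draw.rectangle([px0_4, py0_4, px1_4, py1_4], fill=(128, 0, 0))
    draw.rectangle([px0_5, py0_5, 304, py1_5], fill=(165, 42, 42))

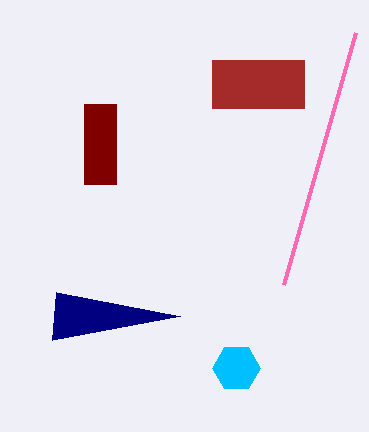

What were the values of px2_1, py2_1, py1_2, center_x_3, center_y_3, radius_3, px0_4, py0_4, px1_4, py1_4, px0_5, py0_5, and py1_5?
px2_1 = 56; py2_1 = 292; py1_2 = 32; center_x_3 = 236; center_y_3 = 368; radius_3 = 24; px0_4 = 84; py0_4 = 104; px1_4 = 116; py1_4 = 184; px0_5 = 212; py0_5 = 60; py1_5 = 108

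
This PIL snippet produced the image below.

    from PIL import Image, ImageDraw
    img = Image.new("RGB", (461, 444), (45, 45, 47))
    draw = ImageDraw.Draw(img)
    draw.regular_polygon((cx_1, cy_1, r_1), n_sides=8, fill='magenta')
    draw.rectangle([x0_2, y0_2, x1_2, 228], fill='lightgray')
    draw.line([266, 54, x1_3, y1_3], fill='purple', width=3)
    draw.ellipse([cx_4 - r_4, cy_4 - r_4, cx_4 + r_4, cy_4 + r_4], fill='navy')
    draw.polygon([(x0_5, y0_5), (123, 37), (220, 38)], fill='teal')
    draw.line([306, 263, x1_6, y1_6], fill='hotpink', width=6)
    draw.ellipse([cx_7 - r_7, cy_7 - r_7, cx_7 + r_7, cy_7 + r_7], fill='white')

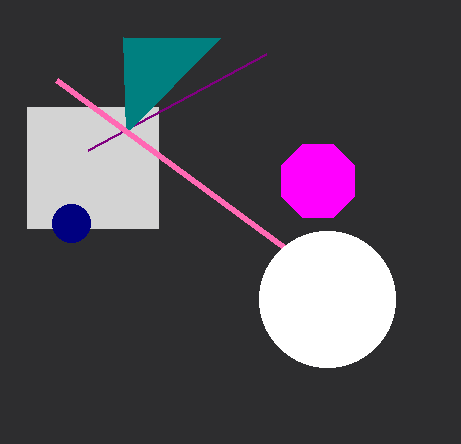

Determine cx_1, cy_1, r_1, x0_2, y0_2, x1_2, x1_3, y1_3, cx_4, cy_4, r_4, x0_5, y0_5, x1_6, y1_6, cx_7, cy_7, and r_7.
cx_1 = 318; cy_1 = 181; r_1 = 40; x0_2 = 27; y0_2 = 107; x1_2 = 158; x1_3 = 88; y1_3 = 150; cx_4 = 71; cy_4 = 223; r_4 = 19; x0_5 = 126; y0_5 = 133; x1_6 = 57; y1_6 = 80; cx_7 = 327; cy_7 = 299; r_7 = 68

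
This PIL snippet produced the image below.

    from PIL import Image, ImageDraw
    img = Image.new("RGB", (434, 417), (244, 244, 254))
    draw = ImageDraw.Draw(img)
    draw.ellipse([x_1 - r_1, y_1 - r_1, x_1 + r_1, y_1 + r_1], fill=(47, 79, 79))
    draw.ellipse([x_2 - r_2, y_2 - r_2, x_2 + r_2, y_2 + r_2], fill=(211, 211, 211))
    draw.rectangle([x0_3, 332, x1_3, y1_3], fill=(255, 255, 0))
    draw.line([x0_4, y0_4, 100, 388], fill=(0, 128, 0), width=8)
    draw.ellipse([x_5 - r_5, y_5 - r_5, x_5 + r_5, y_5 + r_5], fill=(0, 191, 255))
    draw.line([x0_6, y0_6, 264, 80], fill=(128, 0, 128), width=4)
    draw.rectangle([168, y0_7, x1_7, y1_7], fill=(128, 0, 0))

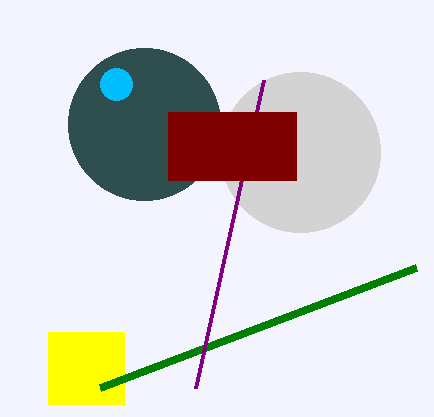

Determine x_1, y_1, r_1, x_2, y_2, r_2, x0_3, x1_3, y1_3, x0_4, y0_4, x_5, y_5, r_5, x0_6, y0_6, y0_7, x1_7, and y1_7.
x_1 = 144, y_1 = 124, r_1 = 76, x_2 = 300, y_2 = 152, r_2 = 80, x0_3 = 48, x1_3 = 124, y1_3 = 404, x0_4 = 416, y0_4 = 268, x_5 = 116, y_5 = 84, r_5 = 16, x0_6 = 196, y0_6 = 388, y0_7 = 112, x1_7 = 296, y1_7 = 180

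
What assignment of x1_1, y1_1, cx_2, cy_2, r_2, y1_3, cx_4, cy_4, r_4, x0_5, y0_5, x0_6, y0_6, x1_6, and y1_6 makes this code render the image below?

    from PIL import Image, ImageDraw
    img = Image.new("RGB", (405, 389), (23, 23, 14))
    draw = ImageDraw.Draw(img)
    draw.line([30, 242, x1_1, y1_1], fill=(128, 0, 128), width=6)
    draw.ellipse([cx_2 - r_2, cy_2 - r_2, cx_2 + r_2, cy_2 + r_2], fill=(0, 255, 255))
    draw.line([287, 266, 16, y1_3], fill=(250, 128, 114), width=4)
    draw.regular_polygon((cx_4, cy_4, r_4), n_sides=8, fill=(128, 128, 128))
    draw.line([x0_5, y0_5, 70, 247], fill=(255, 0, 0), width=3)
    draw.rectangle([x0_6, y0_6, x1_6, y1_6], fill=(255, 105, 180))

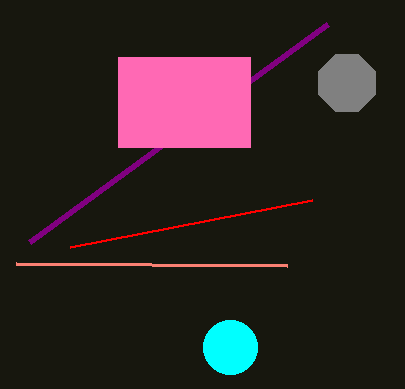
x1_1 = 328; y1_1 = 24; cx_2 = 230; cy_2 = 347; r_2 = 27; y1_3 = 264; cx_4 = 347; cy_4 = 83; r_4 = 31; x0_5 = 312; y0_5 = 200; x0_6 = 118; y0_6 = 57; x1_6 = 250; y1_6 = 147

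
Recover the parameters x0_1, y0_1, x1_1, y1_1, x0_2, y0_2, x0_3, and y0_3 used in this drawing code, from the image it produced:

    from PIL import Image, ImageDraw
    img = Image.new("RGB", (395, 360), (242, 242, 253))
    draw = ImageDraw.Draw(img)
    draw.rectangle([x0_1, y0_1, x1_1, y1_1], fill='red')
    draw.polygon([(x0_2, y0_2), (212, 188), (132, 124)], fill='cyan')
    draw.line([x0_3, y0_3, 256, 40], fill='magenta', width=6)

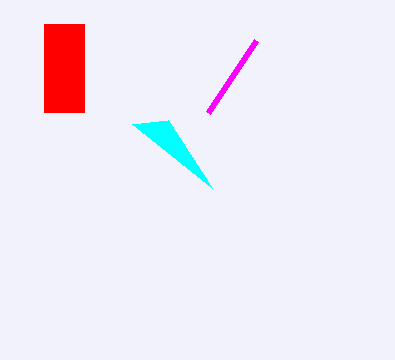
x0_1 = 44
y0_1 = 24
x1_1 = 84
y1_1 = 112
x0_2 = 168
y0_2 = 120
x0_3 = 208
y0_3 = 112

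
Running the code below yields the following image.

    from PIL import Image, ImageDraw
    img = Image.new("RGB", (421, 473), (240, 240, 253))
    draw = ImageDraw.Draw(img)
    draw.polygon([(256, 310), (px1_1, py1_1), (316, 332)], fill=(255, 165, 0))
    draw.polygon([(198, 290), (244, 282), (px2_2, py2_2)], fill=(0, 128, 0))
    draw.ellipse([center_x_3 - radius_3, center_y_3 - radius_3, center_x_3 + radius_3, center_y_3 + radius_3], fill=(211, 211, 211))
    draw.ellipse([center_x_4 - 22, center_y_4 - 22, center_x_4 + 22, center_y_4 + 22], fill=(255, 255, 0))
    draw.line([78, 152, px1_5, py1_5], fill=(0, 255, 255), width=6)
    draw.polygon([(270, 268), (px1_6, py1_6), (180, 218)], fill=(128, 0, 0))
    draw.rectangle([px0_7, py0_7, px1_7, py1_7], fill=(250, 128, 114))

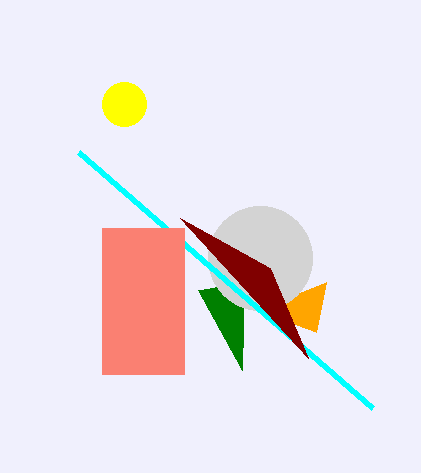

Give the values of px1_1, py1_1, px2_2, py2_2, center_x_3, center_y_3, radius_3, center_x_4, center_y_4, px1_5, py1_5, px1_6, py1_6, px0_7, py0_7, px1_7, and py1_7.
px1_1 = 326; py1_1 = 282; px2_2 = 242; py2_2 = 370; center_x_3 = 260; center_y_3 = 258; radius_3 = 52; center_x_4 = 124; center_y_4 = 104; px1_5 = 372; py1_5 = 408; px1_6 = 308; py1_6 = 358; px0_7 = 102; py0_7 = 228; px1_7 = 184; py1_7 = 374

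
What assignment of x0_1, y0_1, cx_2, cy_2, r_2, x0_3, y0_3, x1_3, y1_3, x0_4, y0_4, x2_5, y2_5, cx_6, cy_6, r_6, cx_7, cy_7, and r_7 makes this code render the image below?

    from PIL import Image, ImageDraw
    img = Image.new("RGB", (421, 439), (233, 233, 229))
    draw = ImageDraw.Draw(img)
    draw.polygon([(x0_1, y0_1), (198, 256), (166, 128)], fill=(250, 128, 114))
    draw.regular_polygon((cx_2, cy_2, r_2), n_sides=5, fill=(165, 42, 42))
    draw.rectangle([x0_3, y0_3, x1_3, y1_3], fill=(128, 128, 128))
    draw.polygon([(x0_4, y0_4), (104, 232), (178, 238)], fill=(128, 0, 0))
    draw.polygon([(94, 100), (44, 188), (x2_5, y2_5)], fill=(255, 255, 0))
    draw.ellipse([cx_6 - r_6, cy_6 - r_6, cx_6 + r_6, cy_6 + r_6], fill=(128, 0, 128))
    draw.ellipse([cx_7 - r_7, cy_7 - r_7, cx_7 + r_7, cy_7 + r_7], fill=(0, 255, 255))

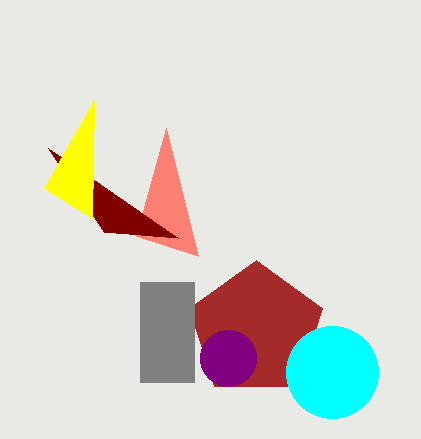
x0_1 = 136
y0_1 = 236
cx_2 = 256
cy_2 = 330
r_2 = 70
x0_3 = 140
y0_3 = 282
x1_3 = 194
y1_3 = 382
x0_4 = 48
y0_4 = 148
x2_5 = 92
y2_5 = 218
cx_6 = 228
cy_6 = 358
r_6 = 28
cx_7 = 332
cy_7 = 372
r_7 = 46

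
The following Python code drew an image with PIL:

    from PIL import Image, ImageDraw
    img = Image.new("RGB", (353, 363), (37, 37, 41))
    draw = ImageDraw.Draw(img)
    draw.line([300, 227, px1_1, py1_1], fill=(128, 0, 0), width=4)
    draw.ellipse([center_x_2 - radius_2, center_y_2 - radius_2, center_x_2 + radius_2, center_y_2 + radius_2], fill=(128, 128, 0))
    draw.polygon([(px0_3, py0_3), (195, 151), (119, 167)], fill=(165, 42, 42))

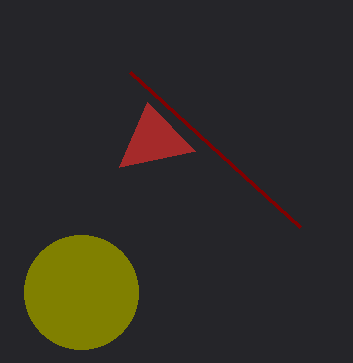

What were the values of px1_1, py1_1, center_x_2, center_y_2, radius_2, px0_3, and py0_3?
px1_1 = 130
py1_1 = 72
center_x_2 = 81
center_y_2 = 292
radius_2 = 57
px0_3 = 147
py0_3 = 102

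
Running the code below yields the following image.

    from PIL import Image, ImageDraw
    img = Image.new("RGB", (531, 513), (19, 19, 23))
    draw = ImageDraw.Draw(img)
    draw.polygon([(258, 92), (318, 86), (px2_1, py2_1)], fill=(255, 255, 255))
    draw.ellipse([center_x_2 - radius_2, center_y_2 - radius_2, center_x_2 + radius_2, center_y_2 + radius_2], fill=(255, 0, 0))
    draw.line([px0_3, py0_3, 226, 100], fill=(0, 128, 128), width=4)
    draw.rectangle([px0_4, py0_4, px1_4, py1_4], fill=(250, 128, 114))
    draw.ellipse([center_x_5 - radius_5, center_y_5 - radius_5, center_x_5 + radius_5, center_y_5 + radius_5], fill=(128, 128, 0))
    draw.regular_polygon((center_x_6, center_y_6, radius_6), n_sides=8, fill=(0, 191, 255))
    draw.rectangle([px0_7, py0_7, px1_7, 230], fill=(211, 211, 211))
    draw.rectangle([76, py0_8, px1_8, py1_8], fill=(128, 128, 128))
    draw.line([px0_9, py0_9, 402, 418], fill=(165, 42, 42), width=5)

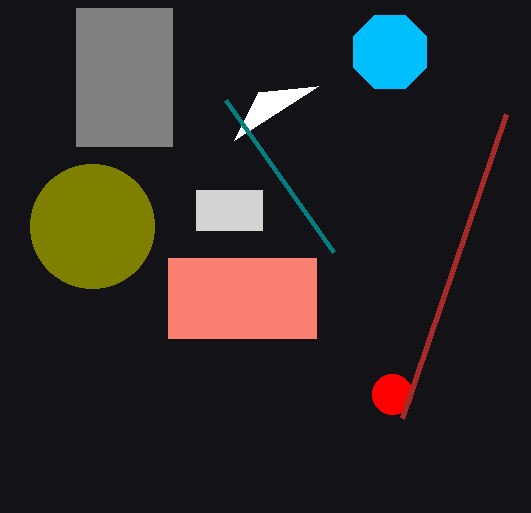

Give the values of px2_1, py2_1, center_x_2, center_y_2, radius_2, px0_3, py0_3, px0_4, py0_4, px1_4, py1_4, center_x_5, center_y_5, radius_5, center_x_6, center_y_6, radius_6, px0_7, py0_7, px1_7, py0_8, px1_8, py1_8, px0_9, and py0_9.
px2_1 = 234; py2_1 = 140; center_x_2 = 392; center_y_2 = 394; radius_2 = 20; px0_3 = 334; py0_3 = 252; px0_4 = 168; py0_4 = 258; px1_4 = 316; py1_4 = 338; center_x_5 = 92; center_y_5 = 226; radius_5 = 62; center_x_6 = 390; center_y_6 = 52; radius_6 = 40; px0_7 = 196; py0_7 = 190; px1_7 = 262; py0_8 = 8; px1_8 = 172; py1_8 = 146; px0_9 = 506; py0_9 = 114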